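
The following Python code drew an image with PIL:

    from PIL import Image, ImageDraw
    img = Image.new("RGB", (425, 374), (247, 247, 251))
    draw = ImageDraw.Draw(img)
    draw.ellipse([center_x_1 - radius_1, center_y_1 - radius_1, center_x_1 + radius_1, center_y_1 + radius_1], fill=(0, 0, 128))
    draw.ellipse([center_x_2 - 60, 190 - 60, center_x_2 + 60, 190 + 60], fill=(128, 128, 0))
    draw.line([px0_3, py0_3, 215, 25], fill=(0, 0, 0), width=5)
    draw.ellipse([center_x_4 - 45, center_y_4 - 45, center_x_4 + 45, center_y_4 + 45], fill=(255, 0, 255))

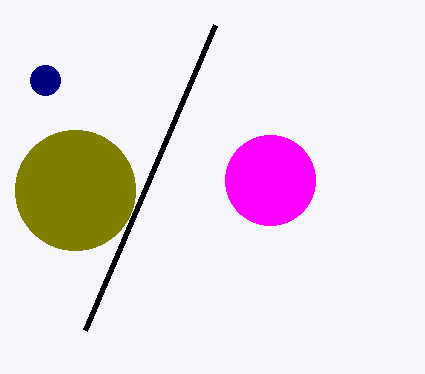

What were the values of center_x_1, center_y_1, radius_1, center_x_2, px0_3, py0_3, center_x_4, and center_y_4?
center_x_1 = 45, center_y_1 = 80, radius_1 = 15, center_x_2 = 75, px0_3 = 85, py0_3 = 330, center_x_4 = 270, center_y_4 = 180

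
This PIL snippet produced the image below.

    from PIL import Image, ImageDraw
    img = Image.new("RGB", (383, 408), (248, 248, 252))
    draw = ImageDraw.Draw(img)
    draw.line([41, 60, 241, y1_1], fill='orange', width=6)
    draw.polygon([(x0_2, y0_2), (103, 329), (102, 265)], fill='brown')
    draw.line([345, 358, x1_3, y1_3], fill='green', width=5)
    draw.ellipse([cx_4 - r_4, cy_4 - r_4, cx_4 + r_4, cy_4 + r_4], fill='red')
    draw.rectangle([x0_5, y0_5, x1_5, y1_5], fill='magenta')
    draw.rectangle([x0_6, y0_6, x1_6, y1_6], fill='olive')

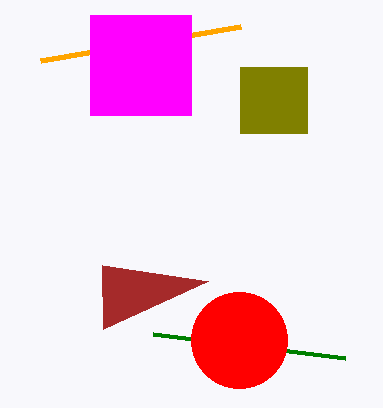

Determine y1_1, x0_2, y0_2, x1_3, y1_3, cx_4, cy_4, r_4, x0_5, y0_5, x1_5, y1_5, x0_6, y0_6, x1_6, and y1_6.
y1_1 = 26, x0_2 = 208, y0_2 = 281, x1_3 = 153, y1_3 = 334, cx_4 = 239, cy_4 = 340, r_4 = 48, x0_5 = 90, y0_5 = 15, x1_5 = 191, y1_5 = 115, x0_6 = 240, y0_6 = 67, x1_6 = 307, y1_6 = 133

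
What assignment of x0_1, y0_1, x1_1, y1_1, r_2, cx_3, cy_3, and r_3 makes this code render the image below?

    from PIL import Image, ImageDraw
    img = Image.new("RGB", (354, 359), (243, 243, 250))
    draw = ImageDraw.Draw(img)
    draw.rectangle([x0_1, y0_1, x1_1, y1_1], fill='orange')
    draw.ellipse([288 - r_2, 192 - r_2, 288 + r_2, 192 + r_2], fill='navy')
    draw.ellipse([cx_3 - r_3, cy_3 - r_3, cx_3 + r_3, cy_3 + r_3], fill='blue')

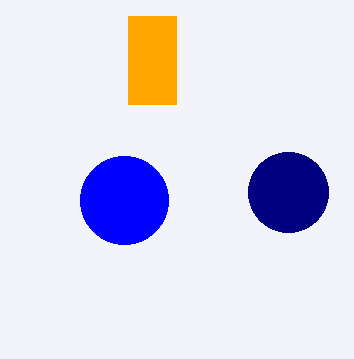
x0_1 = 128, y0_1 = 16, x1_1 = 176, y1_1 = 104, r_2 = 40, cx_3 = 124, cy_3 = 200, r_3 = 44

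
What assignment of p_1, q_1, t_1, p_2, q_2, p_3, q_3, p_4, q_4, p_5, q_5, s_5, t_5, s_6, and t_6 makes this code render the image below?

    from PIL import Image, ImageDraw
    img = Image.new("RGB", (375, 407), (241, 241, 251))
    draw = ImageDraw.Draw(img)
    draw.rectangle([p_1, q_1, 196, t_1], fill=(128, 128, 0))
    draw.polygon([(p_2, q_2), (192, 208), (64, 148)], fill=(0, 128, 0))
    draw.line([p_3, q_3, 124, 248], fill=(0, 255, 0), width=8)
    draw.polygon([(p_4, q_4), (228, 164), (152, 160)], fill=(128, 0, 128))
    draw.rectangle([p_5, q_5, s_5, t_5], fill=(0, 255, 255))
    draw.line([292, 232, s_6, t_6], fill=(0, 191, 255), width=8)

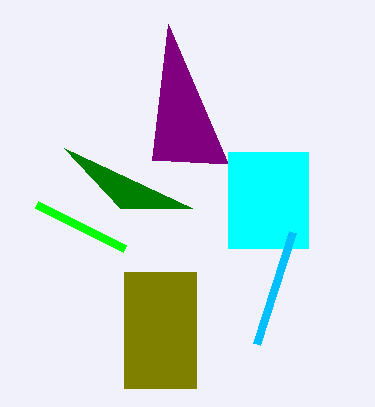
p_1 = 124
q_1 = 272
t_1 = 388
p_2 = 120
q_2 = 208
p_3 = 36
q_3 = 204
p_4 = 168
q_4 = 24
p_5 = 228
q_5 = 152
s_5 = 308
t_5 = 248
s_6 = 256
t_6 = 344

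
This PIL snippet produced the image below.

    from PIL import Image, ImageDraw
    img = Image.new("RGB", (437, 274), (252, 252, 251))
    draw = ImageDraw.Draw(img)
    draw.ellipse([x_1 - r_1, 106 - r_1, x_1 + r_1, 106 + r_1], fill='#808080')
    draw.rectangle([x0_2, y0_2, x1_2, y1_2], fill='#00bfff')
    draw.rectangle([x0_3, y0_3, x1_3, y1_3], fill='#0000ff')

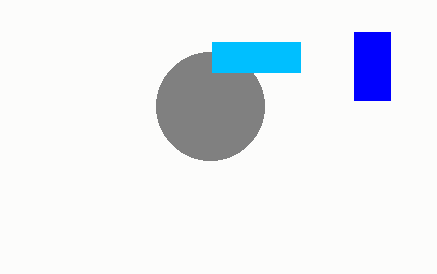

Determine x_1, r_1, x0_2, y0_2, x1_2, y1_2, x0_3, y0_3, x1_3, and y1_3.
x_1 = 210
r_1 = 54
x0_2 = 212
y0_2 = 42
x1_2 = 300
y1_2 = 72
x0_3 = 354
y0_3 = 32
x1_3 = 390
y1_3 = 100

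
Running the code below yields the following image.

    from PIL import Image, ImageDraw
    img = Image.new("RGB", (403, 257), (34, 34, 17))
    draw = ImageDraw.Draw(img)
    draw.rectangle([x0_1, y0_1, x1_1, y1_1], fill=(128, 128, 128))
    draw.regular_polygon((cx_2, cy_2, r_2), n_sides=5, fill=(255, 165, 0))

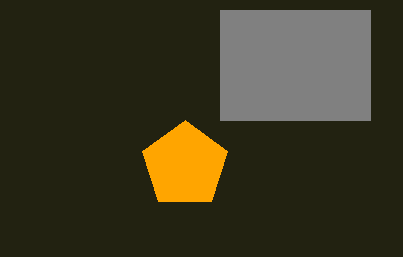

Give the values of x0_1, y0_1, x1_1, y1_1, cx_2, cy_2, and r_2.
x0_1 = 220
y0_1 = 10
x1_1 = 370
y1_1 = 120
cx_2 = 185
cy_2 = 165
r_2 = 45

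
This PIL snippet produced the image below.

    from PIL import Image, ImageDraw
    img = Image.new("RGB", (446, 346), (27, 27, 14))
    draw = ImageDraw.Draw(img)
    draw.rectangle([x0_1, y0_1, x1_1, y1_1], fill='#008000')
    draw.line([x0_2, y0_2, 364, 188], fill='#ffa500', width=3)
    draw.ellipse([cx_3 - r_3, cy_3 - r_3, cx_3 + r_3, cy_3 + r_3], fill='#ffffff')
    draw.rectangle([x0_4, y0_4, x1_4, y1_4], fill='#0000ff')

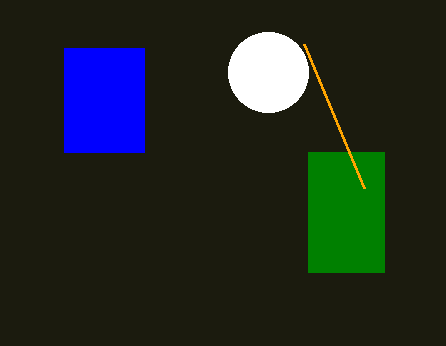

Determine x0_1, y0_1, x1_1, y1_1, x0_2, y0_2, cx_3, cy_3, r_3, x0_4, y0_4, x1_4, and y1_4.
x0_1 = 308, y0_1 = 152, x1_1 = 384, y1_1 = 272, x0_2 = 304, y0_2 = 44, cx_3 = 268, cy_3 = 72, r_3 = 40, x0_4 = 64, y0_4 = 48, x1_4 = 144, y1_4 = 152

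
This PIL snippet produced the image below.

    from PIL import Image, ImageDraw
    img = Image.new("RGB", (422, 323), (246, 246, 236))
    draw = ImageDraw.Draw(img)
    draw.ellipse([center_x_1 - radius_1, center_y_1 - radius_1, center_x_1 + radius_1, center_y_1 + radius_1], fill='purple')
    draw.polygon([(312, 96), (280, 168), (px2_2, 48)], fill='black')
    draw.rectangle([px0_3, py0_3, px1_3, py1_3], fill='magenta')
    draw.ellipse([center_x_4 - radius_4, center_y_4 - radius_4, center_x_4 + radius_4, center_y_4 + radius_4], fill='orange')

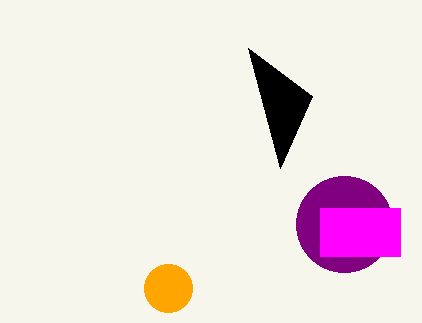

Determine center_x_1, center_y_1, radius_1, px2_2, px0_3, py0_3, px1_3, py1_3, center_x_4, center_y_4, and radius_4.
center_x_1 = 344; center_y_1 = 224; radius_1 = 48; px2_2 = 248; px0_3 = 320; py0_3 = 208; px1_3 = 400; py1_3 = 256; center_x_4 = 168; center_y_4 = 288; radius_4 = 24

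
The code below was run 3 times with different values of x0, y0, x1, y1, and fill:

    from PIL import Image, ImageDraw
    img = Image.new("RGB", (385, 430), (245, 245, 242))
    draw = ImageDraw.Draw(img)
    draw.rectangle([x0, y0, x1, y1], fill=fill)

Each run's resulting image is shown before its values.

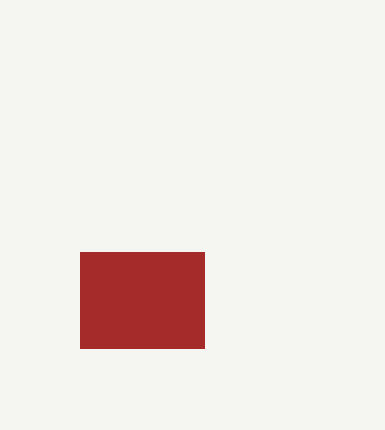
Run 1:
x0 = 80; y0 = 252; x1 = 204; y1 = 348; fill = 'brown'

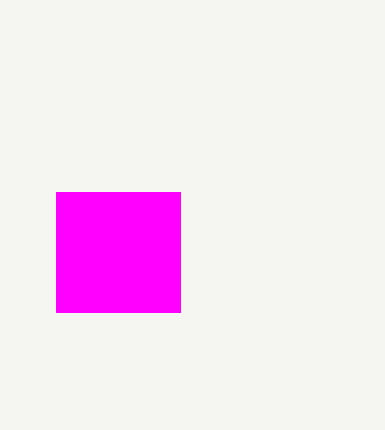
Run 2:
x0 = 56, y0 = 192, x1 = 180, y1 = 312, fill = 'magenta'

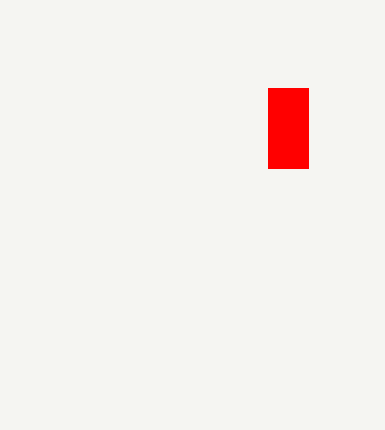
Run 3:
x0 = 268, y0 = 88, x1 = 308, y1 = 168, fill = 'red'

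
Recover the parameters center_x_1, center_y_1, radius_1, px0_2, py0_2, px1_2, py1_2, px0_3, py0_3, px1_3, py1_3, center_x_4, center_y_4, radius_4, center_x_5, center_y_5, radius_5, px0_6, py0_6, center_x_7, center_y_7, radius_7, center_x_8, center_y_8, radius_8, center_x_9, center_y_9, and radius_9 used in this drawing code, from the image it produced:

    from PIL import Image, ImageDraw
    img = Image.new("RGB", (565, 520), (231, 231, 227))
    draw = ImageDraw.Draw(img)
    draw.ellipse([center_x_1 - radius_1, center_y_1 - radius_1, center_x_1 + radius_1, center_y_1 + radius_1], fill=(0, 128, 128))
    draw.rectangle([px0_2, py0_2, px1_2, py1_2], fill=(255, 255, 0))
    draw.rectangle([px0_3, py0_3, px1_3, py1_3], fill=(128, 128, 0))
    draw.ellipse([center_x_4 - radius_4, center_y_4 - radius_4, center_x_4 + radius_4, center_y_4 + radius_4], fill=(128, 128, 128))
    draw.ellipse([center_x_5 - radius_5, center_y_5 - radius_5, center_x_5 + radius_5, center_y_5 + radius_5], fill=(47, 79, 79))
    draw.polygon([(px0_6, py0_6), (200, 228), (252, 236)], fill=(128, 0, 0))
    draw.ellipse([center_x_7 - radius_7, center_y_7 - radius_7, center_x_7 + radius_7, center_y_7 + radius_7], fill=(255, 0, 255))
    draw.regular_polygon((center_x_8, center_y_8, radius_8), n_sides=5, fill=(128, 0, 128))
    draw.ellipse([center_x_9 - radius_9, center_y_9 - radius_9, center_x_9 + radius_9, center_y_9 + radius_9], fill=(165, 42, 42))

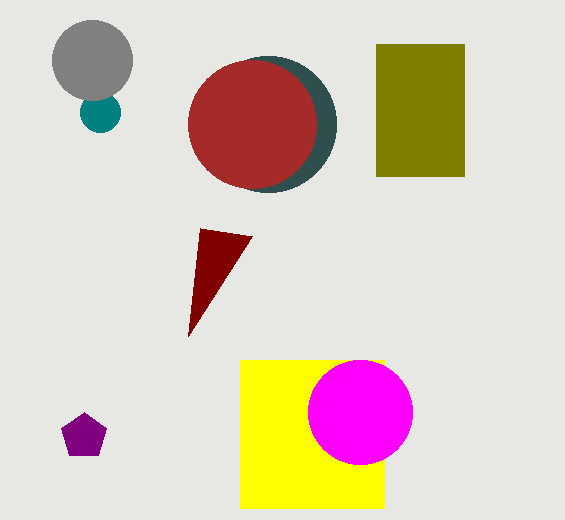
center_x_1 = 100
center_y_1 = 112
radius_1 = 20
px0_2 = 240
py0_2 = 360
px1_2 = 384
py1_2 = 508
px0_3 = 376
py0_3 = 44
px1_3 = 464
py1_3 = 176
center_x_4 = 92
center_y_4 = 60
radius_4 = 40
center_x_5 = 268
center_y_5 = 124
radius_5 = 68
px0_6 = 188
py0_6 = 336
center_x_7 = 360
center_y_7 = 412
radius_7 = 52
center_x_8 = 84
center_y_8 = 436
radius_8 = 24
center_x_9 = 252
center_y_9 = 124
radius_9 = 64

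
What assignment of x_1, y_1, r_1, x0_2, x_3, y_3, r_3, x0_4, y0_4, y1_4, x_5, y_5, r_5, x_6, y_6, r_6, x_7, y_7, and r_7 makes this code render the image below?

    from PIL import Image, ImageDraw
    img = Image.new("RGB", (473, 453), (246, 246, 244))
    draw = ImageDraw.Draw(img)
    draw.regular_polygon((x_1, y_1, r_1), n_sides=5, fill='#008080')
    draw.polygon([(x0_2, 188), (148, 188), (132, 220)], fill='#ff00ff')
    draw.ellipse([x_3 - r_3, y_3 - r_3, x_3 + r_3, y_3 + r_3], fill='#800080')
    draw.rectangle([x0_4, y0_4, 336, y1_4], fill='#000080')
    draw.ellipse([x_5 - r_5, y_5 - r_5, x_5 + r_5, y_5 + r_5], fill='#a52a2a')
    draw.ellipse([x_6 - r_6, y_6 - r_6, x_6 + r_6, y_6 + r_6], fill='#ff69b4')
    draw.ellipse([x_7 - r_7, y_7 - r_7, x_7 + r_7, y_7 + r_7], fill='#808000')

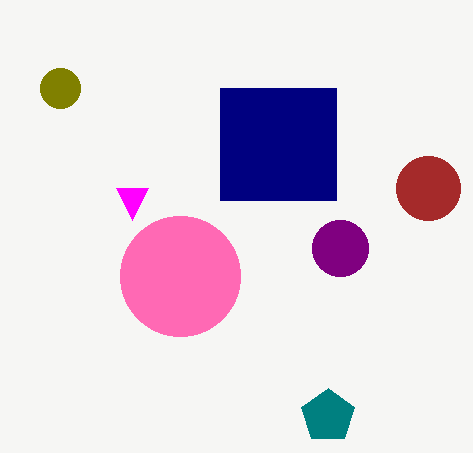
x_1 = 328, y_1 = 416, r_1 = 28, x0_2 = 116, x_3 = 340, y_3 = 248, r_3 = 28, x0_4 = 220, y0_4 = 88, y1_4 = 200, x_5 = 428, y_5 = 188, r_5 = 32, x_6 = 180, y_6 = 276, r_6 = 60, x_7 = 60, y_7 = 88, r_7 = 20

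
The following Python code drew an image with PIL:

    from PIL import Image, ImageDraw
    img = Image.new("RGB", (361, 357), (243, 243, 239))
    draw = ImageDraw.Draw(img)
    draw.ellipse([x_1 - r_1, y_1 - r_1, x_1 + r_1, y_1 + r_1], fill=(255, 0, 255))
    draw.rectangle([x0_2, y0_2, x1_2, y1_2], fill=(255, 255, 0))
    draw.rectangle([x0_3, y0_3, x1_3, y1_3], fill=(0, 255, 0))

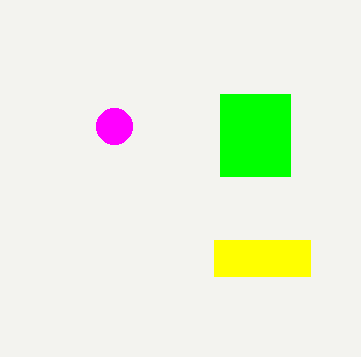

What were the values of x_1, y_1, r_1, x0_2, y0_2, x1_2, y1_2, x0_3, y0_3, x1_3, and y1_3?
x_1 = 114; y_1 = 126; r_1 = 18; x0_2 = 214; y0_2 = 240; x1_2 = 310; y1_2 = 276; x0_3 = 220; y0_3 = 94; x1_3 = 290; y1_3 = 176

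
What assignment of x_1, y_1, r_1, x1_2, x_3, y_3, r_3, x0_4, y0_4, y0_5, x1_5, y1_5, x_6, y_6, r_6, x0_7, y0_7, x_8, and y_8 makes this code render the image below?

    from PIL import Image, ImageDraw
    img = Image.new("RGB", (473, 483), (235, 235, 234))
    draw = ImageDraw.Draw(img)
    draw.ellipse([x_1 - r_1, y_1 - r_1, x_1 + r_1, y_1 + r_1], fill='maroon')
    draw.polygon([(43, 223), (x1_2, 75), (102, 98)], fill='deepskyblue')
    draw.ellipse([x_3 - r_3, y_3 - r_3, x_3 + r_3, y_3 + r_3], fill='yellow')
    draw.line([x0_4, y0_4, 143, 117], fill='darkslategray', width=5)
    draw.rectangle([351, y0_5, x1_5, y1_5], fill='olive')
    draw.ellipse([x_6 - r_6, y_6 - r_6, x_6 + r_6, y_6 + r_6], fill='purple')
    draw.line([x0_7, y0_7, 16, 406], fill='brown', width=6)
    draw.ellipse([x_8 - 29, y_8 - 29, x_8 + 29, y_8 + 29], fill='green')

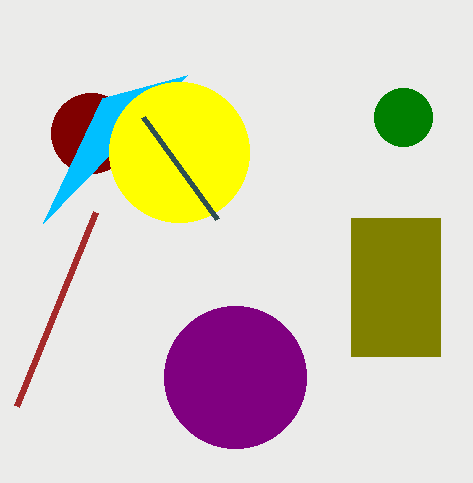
x_1 = 91, y_1 = 133, r_1 = 40, x1_2 = 187, x_3 = 179, y_3 = 152, r_3 = 70, x0_4 = 217, y0_4 = 219, y0_5 = 218, x1_5 = 440, y1_5 = 356, x_6 = 235, y_6 = 377, r_6 = 71, x0_7 = 95, y0_7 = 212, x_8 = 403, y_8 = 117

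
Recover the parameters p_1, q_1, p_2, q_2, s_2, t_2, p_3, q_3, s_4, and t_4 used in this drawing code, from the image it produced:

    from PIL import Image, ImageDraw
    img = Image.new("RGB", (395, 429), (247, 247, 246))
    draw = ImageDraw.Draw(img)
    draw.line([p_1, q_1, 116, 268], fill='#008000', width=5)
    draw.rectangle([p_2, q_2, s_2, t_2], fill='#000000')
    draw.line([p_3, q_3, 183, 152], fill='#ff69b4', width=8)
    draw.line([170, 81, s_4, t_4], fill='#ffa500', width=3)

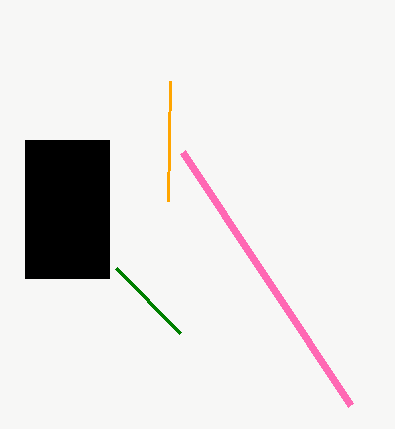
p_1 = 180; q_1 = 333; p_2 = 25; q_2 = 140; s_2 = 109; t_2 = 278; p_3 = 351; q_3 = 405; s_4 = 168; t_4 = 201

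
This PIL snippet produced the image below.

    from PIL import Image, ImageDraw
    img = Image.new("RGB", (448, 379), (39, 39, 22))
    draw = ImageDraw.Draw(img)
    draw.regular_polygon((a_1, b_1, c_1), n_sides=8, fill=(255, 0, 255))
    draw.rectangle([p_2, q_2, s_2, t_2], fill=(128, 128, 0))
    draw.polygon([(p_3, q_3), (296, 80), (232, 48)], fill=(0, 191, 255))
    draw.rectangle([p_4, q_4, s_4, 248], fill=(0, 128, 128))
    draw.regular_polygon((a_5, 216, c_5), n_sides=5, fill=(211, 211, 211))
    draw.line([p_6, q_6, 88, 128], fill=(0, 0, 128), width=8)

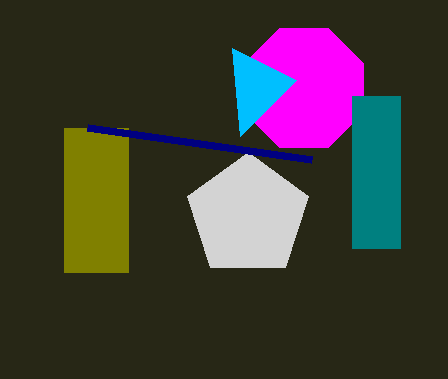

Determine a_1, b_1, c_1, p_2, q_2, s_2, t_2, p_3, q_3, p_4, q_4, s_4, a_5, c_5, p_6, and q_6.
a_1 = 304; b_1 = 88; c_1 = 64; p_2 = 64; q_2 = 128; s_2 = 128; t_2 = 272; p_3 = 240; q_3 = 136; p_4 = 352; q_4 = 96; s_4 = 400; a_5 = 248; c_5 = 64; p_6 = 312; q_6 = 160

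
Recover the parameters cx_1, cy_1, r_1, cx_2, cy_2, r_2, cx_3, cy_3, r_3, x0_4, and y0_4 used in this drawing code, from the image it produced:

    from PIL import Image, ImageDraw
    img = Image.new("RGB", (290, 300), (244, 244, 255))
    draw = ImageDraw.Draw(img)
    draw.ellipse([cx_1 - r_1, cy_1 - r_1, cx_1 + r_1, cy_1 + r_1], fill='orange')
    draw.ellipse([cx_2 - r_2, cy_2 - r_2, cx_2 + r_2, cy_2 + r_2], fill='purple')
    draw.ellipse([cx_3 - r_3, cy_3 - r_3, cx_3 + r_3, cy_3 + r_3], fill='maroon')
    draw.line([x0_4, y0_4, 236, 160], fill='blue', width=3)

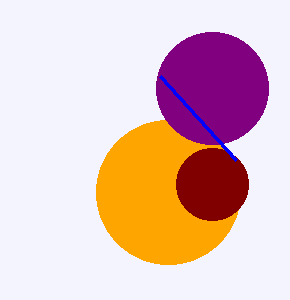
cx_1 = 168, cy_1 = 192, r_1 = 72, cx_2 = 212, cy_2 = 88, r_2 = 56, cx_3 = 212, cy_3 = 184, r_3 = 36, x0_4 = 160, y0_4 = 76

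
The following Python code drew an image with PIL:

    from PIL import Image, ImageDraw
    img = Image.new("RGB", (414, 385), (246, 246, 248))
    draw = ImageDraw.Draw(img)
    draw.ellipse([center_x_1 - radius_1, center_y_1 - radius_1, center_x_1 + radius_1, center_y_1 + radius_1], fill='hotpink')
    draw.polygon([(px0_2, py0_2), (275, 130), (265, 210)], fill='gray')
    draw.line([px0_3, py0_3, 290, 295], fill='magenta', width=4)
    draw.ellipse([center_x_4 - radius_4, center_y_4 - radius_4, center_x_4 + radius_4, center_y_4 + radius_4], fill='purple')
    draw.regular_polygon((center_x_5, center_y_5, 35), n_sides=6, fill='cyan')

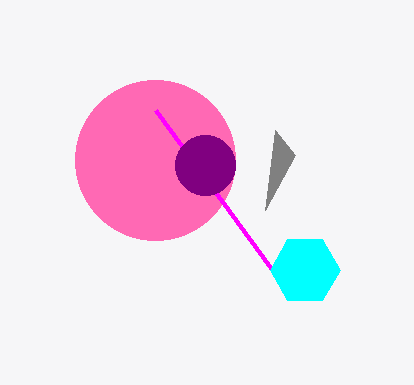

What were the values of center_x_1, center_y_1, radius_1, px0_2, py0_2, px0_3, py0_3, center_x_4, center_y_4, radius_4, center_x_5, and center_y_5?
center_x_1 = 155
center_y_1 = 160
radius_1 = 80
px0_2 = 295
py0_2 = 155
px0_3 = 155
py0_3 = 110
center_x_4 = 205
center_y_4 = 165
radius_4 = 30
center_x_5 = 305
center_y_5 = 270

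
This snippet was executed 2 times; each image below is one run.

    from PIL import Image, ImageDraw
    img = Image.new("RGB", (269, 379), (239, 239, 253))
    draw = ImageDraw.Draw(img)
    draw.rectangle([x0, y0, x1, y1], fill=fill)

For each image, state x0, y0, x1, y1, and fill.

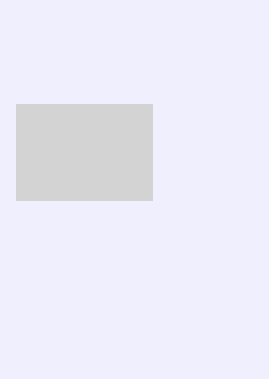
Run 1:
x0 = 16, y0 = 104, x1 = 152, y1 = 200, fill = 'lightgray'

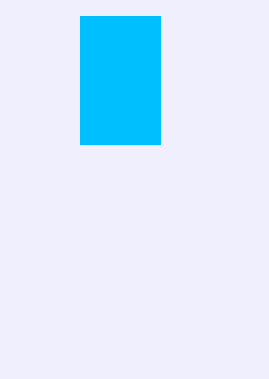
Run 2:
x0 = 80; y0 = 16; x1 = 160; y1 = 144; fill = 'deepskyblue'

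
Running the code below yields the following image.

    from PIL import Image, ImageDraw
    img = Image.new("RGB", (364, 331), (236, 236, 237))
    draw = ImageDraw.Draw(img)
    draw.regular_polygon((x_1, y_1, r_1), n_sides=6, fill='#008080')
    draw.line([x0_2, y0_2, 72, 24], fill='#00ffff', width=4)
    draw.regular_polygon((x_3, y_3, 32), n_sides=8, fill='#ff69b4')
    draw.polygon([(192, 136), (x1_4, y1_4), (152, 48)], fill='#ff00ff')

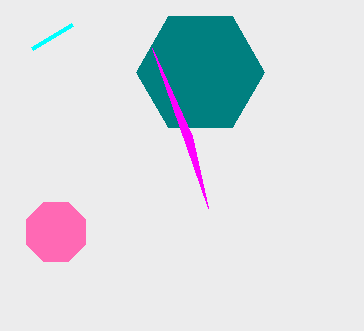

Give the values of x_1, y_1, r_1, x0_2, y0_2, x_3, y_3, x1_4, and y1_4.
x_1 = 200, y_1 = 72, r_1 = 64, x0_2 = 32, y0_2 = 48, x_3 = 56, y_3 = 232, x1_4 = 208, y1_4 = 208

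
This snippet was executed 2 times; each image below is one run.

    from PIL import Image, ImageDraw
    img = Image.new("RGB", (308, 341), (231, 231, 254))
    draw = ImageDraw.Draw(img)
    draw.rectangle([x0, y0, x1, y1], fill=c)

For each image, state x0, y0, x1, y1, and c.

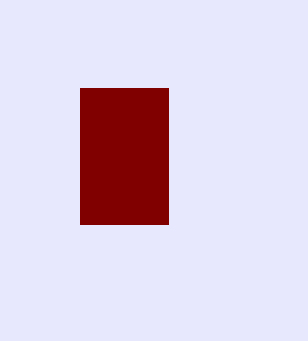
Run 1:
x0 = 80, y0 = 88, x1 = 168, y1 = 224, c = 'maroon'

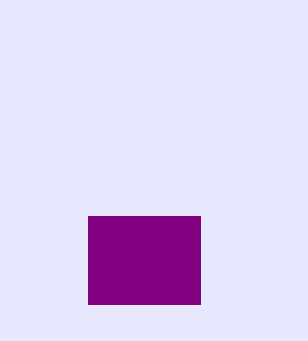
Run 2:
x0 = 88, y0 = 216, x1 = 200, y1 = 304, c = 'purple'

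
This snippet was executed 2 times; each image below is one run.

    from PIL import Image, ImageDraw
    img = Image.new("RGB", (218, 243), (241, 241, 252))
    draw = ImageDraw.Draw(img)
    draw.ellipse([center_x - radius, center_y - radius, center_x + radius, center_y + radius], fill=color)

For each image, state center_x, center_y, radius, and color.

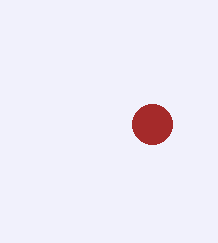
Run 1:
center_x = 152; center_y = 124; radius = 20; color = 'brown'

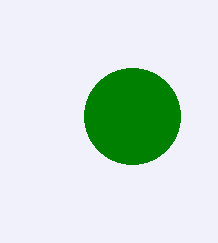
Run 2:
center_x = 132, center_y = 116, radius = 48, color = 'green'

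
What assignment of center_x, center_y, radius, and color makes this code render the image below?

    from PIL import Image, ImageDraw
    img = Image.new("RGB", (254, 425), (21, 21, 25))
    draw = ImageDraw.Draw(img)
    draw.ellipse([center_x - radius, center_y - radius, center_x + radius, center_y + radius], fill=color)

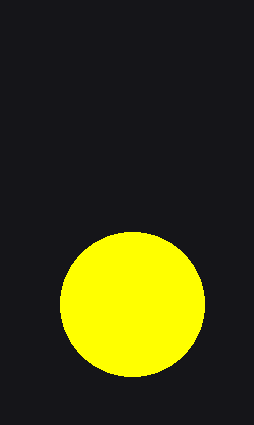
center_x = 132, center_y = 304, radius = 72, color = 'yellow'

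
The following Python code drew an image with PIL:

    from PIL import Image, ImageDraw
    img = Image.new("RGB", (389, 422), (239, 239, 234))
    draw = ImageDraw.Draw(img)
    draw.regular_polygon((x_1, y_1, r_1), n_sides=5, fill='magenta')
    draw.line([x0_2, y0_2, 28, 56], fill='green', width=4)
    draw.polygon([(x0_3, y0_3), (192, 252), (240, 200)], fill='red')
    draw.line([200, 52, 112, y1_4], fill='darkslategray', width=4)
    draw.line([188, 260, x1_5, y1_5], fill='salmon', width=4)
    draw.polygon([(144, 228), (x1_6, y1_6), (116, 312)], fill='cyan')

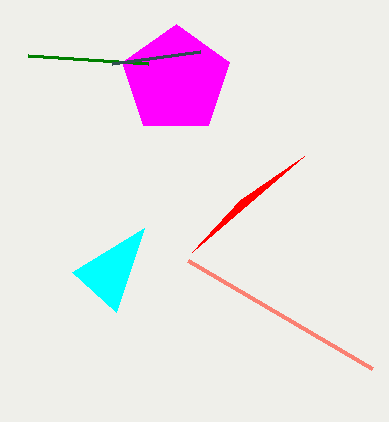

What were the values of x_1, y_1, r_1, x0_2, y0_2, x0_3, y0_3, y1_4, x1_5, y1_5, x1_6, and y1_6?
x_1 = 176; y_1 = 80; r_1 = 56; x0_2 = 148; y0_2 = 64; x0_3 = 304; y0_3 = 156; y1_4 = 64; x1_5 = 372; y1_5 = 368; x1_6 = 72; y1_6 = 272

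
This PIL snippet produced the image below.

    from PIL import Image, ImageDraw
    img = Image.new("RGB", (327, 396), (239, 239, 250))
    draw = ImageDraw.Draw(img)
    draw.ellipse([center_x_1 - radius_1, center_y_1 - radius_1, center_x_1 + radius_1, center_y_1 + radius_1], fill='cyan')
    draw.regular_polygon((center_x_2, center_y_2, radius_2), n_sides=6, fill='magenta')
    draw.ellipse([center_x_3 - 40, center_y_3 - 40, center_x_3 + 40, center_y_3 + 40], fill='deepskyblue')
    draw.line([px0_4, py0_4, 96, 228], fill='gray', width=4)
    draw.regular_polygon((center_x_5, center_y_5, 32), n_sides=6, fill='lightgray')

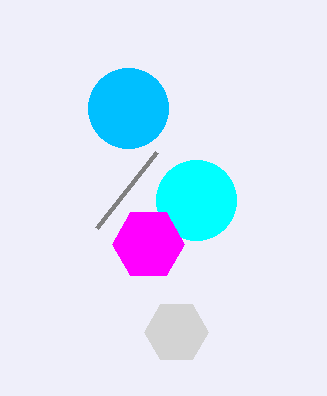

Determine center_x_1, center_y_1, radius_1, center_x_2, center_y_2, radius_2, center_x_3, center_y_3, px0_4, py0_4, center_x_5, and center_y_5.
center_x_1 = 196
center_y_1 = 200
radius_1 = 40
center_x_2 = 148
center_y_2 = 244
radius_2 = 36
center_x_3 = 128
center_y_3 = 108
px0_4 = 156
py0_4 = 152
center_x_5 = 176
center_y_5 = 332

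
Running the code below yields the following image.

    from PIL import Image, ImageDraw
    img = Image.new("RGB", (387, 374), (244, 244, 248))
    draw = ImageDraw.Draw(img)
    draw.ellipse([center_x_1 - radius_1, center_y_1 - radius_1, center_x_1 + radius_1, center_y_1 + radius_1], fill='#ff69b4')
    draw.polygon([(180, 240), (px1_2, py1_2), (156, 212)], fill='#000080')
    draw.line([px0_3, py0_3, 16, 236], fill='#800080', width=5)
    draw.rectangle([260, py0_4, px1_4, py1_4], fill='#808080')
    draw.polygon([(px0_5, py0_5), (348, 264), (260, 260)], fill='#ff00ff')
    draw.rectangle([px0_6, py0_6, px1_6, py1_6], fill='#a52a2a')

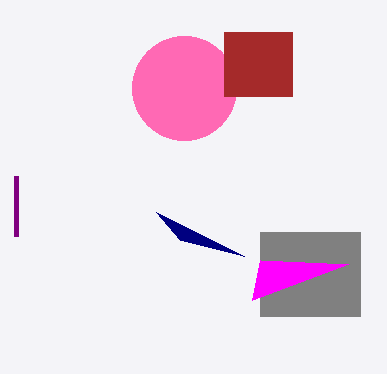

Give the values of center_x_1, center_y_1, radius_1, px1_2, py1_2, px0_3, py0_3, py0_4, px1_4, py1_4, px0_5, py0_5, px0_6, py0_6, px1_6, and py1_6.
center_x_1 = 184
center_y_1 = 88
radius_1 = 52
px1_2 = 244
py1_2 = 256
px0_3 = 16
py0_3 = 176
py0_4 = 232
px1_4 = 360
py1_4 = 316
px0_5 = 252
py0_5 = 300
px0_6 = 224
py0_6 = 32
px1_6 = 292
py1_6 = 96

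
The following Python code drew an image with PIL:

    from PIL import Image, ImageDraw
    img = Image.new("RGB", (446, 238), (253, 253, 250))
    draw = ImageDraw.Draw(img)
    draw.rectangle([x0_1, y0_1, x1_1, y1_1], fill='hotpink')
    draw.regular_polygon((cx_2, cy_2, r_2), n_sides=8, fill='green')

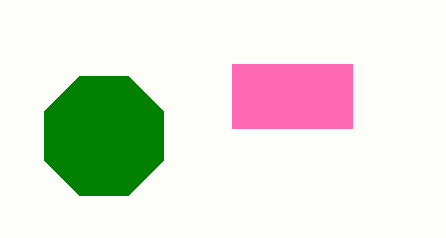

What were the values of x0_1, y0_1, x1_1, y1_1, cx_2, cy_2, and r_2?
x0_1 = 232; y0_1 = 64; x1_1 = 352; y1_1 = 128; cx_2 = 104; cy_2 = 136; r_2 = 64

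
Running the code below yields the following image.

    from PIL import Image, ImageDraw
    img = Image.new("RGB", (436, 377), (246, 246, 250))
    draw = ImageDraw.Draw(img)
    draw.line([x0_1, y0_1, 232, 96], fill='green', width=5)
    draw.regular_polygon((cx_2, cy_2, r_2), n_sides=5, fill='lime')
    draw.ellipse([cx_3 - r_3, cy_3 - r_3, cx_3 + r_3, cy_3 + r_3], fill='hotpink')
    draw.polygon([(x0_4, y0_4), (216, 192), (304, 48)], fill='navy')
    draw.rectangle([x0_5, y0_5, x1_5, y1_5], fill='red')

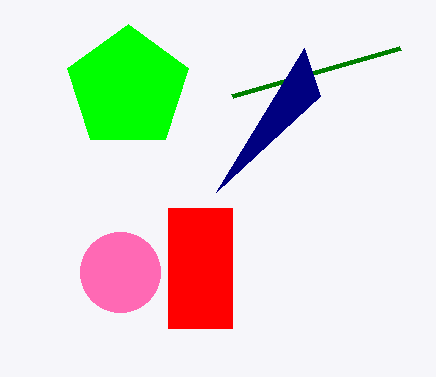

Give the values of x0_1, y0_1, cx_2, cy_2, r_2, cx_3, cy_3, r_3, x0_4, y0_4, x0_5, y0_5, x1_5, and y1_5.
x0_1 = 400
y0_1 = 48
cx_2 = 128
cy_2 = 88
r_2 = 64
cx_3 = 120
cy_3 = 272
r_3 = 40
x0_4 = 320
y0_4 = 96
x0_5 = 168
y0_5 = 208
x1_5 = 232
y1_5 = 328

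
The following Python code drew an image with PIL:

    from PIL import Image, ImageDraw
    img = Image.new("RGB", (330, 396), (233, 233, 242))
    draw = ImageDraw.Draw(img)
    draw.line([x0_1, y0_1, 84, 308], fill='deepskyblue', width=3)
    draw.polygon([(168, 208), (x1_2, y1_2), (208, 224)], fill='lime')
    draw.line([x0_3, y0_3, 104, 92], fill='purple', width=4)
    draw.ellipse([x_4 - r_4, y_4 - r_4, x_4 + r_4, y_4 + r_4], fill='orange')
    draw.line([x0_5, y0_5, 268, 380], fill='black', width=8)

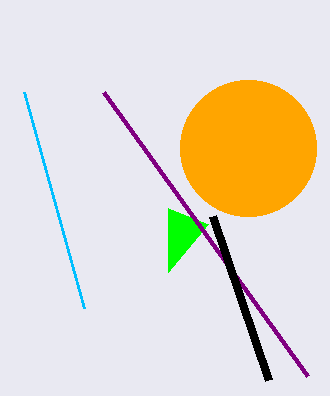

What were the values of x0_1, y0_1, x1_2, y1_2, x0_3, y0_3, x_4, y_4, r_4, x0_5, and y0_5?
x0_1 = 24, y0_1 = 92, x1_2 = 168, y1_2 = 272, x0_3 = 308, y0_3 = 376, x_4 = 248, y_4 = 148, r_4 = 68, x0_5 = 212, y0_5 = 216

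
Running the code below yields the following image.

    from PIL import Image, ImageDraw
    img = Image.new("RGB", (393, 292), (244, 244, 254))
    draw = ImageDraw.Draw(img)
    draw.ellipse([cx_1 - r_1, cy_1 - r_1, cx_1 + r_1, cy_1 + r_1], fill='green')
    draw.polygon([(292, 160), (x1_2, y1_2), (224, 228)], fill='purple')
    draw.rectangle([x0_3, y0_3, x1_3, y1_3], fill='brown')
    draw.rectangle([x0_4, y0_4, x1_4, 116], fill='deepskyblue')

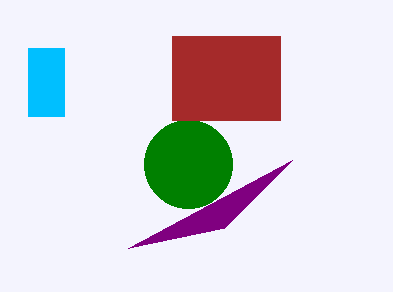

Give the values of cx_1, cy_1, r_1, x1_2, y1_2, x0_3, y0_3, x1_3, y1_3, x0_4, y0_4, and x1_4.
cx_1 = 188
cy_1 = 164
r_1 = 44
x1_2 = 128
y1_2 = 248
x0_3 = 172
y0_3 = 36
x1_3 = 280
y1_3 = 120
x0_4 = 28
y0_4 = 48
x1_4 = 64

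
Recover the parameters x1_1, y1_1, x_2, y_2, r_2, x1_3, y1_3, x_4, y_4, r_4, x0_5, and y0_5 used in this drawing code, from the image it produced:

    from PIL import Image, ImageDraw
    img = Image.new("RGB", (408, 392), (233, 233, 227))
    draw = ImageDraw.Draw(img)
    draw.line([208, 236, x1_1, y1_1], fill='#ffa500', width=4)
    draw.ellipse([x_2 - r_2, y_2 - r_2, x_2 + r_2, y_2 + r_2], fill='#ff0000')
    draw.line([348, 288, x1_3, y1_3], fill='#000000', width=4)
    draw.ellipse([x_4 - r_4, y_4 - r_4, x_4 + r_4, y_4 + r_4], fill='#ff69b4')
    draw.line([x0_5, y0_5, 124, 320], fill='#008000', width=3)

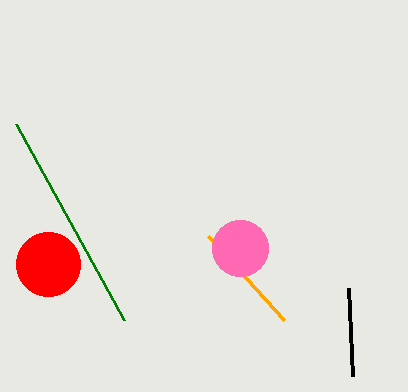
x1_1 = 284; y1_1 = 320; x_2 = 48; y_2 = 264; r_2 = 32; x1_3 = 352; y1_3 = 376; x_4 = 240; y_4 = 248; r_4 = 28; x0_5 = 16; y0_5 = 124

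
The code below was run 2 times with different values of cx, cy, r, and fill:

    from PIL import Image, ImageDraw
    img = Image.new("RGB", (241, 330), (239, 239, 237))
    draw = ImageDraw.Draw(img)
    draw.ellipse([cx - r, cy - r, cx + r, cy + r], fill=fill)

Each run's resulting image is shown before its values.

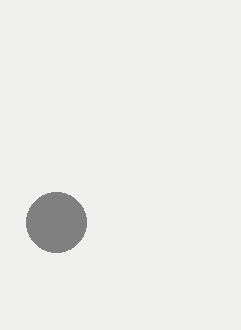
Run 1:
cx = 56, cy = 222, r = 30, fill = 'gray'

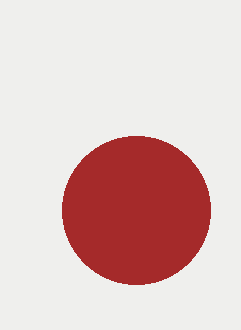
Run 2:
cx = 136; cy = 210; r = 74; fill = 'brown'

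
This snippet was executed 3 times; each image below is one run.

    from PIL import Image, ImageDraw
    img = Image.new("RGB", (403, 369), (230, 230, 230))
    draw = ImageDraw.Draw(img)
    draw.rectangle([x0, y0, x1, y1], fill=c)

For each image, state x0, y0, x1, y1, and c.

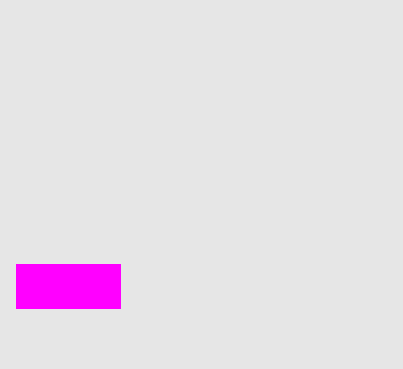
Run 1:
x0 = 16, y0 = 264, x1 = 120, y1 = 308, c = 'magenta'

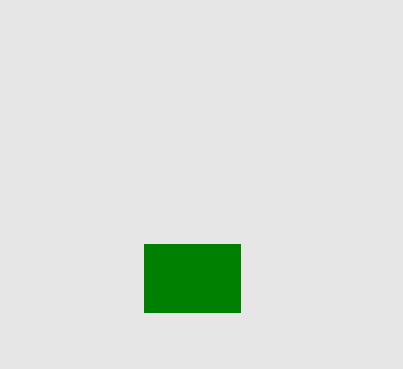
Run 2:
x0 = 144
y0 = 244
x1 = 240
y1 = 312
c = 'green'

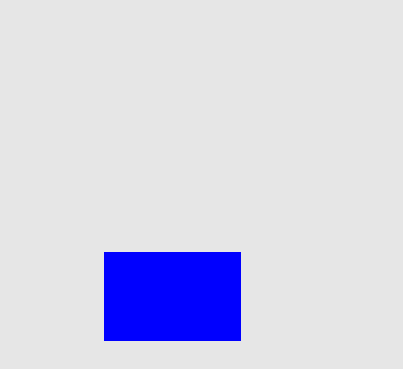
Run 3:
x0 = 104; y0 = 252; x1 = 240; y1 = 340; c = 'blue'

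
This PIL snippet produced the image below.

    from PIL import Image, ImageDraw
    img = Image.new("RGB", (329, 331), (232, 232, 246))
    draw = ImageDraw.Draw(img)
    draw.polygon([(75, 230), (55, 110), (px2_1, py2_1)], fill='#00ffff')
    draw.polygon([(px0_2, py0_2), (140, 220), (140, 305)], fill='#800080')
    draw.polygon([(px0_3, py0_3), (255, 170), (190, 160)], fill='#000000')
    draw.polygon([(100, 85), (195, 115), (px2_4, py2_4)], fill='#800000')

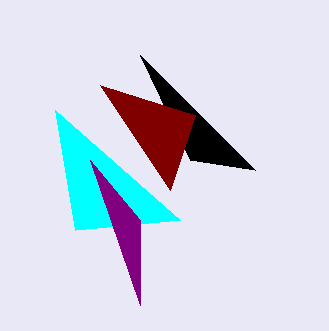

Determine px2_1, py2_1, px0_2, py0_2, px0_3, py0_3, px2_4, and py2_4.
px2_1 = 180; py2_1 = 220; px0_2 = 90; py0_2 = 160; px0_3 = 140; py0_3 = 55; px2_4 = 170; py2_4 = 190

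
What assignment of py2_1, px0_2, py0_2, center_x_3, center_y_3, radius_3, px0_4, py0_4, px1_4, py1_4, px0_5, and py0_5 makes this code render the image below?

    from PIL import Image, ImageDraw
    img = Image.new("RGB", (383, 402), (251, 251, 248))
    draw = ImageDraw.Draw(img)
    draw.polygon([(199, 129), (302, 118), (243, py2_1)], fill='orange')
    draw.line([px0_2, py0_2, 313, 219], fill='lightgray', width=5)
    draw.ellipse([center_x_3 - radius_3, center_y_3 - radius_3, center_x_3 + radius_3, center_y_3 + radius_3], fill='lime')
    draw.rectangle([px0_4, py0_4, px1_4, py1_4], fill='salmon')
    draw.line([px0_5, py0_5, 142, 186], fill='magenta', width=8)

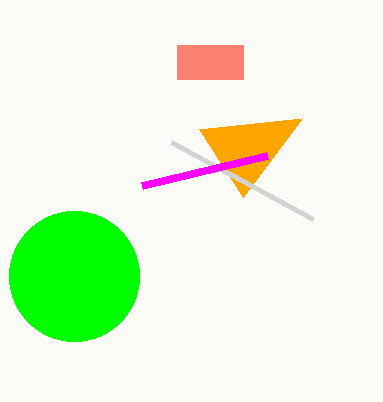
py2_1 = 197; px0_2 = 171; py0_2 = 142; center_x_3 = 74; center_y_3 = 276; radius_3 = 65; px0_4 = 177; py0_4 = 45; px1_4 = 243; py1_4 = 79; px0_5 = 267; py0_5 = 156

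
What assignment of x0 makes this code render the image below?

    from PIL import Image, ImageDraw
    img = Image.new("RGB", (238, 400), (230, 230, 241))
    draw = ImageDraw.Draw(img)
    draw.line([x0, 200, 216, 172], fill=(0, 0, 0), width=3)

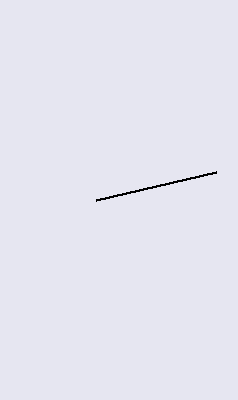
x0 = 96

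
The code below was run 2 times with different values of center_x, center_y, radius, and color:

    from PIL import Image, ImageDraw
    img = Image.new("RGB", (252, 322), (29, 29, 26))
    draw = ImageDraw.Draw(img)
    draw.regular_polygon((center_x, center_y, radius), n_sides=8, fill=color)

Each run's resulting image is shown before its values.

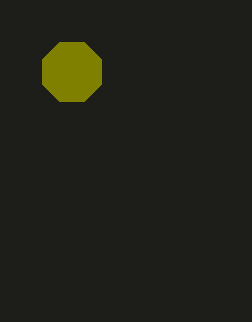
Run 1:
center_x = 72
center_y = 72
radius = 32
color = 'olive'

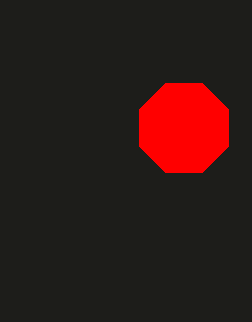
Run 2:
center_x = 184
center_y = 128
radius = 48
color = 'red'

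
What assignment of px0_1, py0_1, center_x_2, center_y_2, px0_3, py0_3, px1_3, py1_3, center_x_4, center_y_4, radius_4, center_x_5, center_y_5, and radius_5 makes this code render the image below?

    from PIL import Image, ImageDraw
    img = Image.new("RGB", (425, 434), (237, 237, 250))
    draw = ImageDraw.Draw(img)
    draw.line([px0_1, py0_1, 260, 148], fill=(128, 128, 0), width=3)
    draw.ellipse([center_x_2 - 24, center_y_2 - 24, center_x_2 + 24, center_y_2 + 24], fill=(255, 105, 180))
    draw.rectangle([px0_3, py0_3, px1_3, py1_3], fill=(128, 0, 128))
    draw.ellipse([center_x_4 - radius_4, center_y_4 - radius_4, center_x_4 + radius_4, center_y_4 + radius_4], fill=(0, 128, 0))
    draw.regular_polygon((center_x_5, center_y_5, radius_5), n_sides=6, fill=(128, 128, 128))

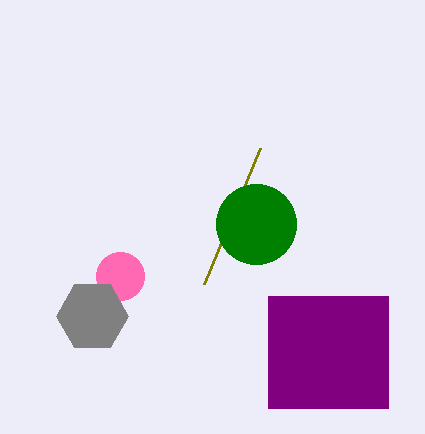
px0_1 = 204
py0_1 = 284
center_x_2 = 120
center_y_2 = 276
px0_3 = 268
py0_3 = 296
px1_3 = 388
py1_3 = 408
center_x_4 = 256
center_y_4 = 224
radius_4 = 40
center_x_5 = 92
center_y_5 = 316
radius_5 = 36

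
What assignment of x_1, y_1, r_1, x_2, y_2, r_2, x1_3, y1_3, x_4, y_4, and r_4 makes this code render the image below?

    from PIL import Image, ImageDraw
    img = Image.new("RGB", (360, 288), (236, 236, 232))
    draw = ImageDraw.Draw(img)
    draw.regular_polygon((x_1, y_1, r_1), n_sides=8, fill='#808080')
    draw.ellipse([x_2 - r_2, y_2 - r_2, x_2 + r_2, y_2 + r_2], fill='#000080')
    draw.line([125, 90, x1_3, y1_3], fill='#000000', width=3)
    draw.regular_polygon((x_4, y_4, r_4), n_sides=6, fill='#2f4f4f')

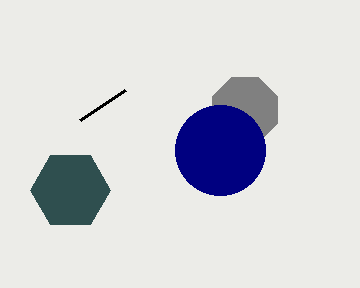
x_1 = 245
y_1 = 110
r_1 = 35
x_2 = 220
y_2 = 150
r_2 = 45
x1_3 = 80
y1_3 = 120
x_4 = 70
y_4 = 190
r_4 = 40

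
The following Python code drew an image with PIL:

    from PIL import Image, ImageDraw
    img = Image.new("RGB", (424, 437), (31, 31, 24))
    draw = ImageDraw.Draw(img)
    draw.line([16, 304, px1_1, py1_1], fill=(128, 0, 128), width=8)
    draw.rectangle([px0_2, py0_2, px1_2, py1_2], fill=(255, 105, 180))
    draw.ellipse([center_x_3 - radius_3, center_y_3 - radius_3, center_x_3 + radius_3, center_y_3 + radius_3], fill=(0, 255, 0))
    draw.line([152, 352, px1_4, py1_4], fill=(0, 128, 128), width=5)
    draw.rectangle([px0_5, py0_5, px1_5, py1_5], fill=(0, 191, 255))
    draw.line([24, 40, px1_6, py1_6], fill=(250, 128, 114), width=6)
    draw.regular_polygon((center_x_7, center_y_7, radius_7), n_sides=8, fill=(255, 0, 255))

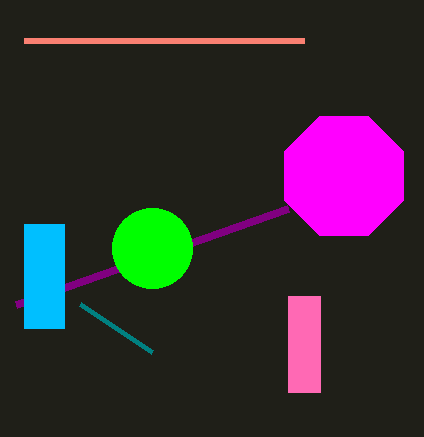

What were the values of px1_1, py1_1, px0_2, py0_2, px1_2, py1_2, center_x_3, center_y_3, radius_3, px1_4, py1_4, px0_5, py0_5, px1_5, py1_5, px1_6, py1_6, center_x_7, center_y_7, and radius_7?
px1_1 = 288; py1_1 = 208; px0_2 = 288; py0_2 = 296; px1_2 = 320; py1_2 = 392; center_x_3 = 152; center_y_3 = 248; radius_3 = 40; px1_4 = 80; py1_4 = 304; px0_5 = 24; py0_5 = 224; px1_5 = 64; py1_5 = 328; px1_6 = 304; py1_6 = 40; center_x_7 = 344; center_y_7 = 176; radius_7 = 64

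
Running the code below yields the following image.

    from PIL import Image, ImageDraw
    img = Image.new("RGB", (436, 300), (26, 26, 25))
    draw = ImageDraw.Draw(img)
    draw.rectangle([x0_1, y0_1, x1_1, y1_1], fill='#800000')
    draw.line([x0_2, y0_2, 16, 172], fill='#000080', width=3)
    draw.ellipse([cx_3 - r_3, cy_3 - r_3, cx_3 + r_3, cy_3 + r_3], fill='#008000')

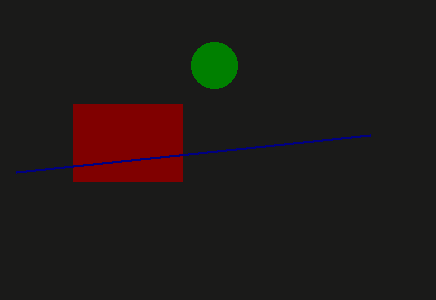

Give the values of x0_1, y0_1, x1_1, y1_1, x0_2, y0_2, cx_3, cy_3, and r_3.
x0_1 = 73
y0_1 = 104
x1_1 = 182
y1_1 = 181
x0_2 = 370
y0_2 = 135
cx_3 = 214
cy_3 = 65
r_3 = 23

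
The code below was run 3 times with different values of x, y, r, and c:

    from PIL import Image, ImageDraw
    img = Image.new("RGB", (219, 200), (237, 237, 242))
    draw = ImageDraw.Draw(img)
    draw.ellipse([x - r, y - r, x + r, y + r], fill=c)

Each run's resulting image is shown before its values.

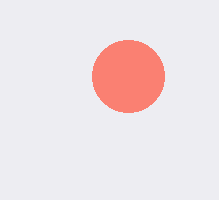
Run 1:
x = 128; y = 76; r = 36; c = 'salmon'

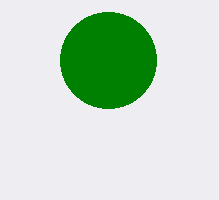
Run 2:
x = 108; y = 60; r = 48; c = 'green'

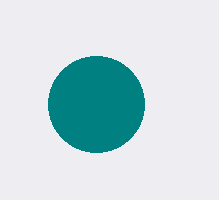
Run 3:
x = 96, y = 104, r = 48, c = 'teal'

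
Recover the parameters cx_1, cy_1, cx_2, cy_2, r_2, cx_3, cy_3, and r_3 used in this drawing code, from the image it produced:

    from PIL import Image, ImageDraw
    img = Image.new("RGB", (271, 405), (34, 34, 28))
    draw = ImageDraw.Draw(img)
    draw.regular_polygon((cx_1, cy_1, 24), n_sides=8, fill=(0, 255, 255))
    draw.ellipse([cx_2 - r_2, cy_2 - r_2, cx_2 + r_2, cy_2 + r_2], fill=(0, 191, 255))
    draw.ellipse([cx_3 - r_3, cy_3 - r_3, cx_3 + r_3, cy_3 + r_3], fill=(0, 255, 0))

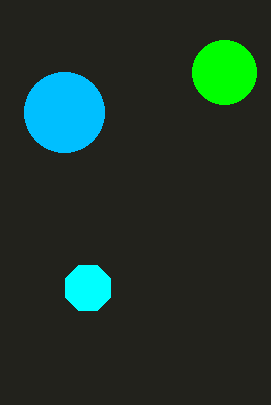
cx_1 = 88; cy_1 = 288; cx_2 = 64; cy_2 = 112; r_2 = 40; cx_3 = 224; cy_3 = 72; r_3 = 32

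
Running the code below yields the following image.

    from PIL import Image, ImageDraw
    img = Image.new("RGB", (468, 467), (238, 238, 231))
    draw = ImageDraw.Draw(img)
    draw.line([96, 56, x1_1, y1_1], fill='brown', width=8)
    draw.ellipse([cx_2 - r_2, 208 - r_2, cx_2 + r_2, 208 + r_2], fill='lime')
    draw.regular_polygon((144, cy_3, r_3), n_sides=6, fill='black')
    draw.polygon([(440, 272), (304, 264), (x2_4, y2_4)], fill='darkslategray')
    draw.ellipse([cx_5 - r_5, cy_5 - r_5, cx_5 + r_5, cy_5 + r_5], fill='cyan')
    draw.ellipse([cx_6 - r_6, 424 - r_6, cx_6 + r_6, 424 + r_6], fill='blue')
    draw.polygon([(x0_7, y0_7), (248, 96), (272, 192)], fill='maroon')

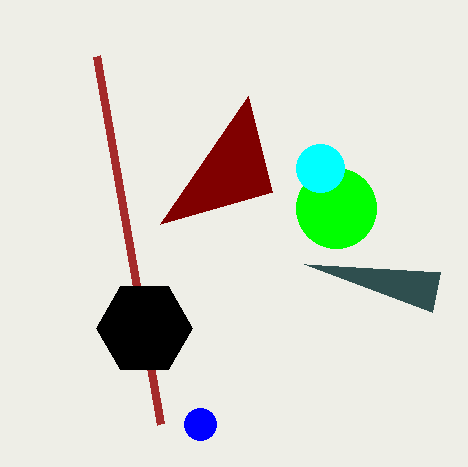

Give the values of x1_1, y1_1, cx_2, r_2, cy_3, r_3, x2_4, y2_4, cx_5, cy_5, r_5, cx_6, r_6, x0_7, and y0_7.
x1_1 = 160, y1_1 = 424, cx_2 = 336, r_2 = 40, cy_3 = 328, r_3 = 48, x2_4 = 432, y2_4 = 312, cx_5 = 320, cy_5 = 168, r_5 = 24, cx_6 = 200, r_6 = 16, x0_7 = 160, y0_7 = 224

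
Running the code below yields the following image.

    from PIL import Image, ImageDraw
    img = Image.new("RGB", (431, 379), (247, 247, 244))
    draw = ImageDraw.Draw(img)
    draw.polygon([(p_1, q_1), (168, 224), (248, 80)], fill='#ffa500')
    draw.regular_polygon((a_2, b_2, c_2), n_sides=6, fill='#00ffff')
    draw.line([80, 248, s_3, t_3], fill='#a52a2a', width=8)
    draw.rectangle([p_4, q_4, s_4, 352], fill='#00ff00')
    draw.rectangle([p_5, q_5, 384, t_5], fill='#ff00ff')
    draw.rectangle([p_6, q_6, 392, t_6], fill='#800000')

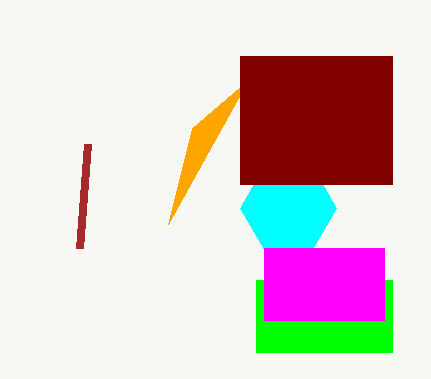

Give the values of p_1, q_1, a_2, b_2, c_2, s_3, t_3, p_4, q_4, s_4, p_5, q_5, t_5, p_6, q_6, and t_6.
p_1 = 192, q_1 = 128, a_2 = 288, b_2 = 208, c_2 = 48, s_3 = 88, t_3 = 144, p_4 = 256, q_4 = 280, s_4 = 392, p_5 = 264, q_5 = 248, t_5 = 320, p_6 = 240, q_6 = 56, t_6 = 184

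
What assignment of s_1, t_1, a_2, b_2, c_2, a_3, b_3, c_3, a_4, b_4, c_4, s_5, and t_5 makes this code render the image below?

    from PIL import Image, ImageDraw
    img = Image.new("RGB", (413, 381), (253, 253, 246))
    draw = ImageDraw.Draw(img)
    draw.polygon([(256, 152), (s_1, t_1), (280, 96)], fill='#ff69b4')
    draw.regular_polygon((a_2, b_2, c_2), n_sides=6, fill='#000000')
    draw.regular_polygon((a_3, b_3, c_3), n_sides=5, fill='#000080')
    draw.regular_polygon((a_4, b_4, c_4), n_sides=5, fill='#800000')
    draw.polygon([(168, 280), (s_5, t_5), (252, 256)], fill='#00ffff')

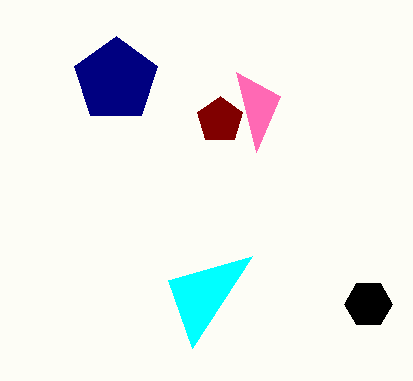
s_1 = 236; t_1 = 72; a_2 = 368; b_2 = 304; c_2 = 24; a_3 = 116; b_3 = 80; c_3 = 44; a_4 = 220; b_4 = 120; c_4 = 24; s_5 = 192; t_5 = 348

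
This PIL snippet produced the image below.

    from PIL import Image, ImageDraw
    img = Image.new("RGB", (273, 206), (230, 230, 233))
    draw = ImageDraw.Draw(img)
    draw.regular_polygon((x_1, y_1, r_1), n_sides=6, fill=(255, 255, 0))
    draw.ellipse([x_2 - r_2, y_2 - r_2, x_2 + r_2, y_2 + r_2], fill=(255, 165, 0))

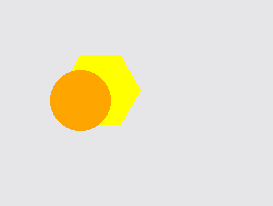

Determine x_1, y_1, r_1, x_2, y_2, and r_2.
x_1 = 100
y_1 = 90
r_1 = 40
x_2 = 80
y_2 = 100
r_2 = 30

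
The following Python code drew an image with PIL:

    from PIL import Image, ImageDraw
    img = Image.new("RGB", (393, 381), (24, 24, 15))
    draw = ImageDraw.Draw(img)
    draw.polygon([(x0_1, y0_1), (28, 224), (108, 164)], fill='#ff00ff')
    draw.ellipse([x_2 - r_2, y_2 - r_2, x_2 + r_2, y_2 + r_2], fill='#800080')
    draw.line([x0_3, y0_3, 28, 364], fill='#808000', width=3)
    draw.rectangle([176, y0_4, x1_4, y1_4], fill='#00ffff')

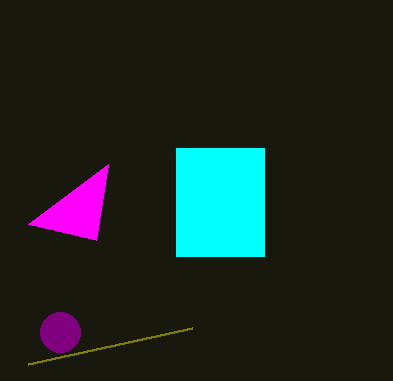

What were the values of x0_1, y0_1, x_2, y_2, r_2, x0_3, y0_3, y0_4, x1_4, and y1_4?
x0_1 = 96
y0_1 = 240
x_2 = 60
y_2 = 332
r_2 = 20
x0_3 = 192
y0_3 = 328
y0_4 = 148
x1_4 = 264
y1_4 = 256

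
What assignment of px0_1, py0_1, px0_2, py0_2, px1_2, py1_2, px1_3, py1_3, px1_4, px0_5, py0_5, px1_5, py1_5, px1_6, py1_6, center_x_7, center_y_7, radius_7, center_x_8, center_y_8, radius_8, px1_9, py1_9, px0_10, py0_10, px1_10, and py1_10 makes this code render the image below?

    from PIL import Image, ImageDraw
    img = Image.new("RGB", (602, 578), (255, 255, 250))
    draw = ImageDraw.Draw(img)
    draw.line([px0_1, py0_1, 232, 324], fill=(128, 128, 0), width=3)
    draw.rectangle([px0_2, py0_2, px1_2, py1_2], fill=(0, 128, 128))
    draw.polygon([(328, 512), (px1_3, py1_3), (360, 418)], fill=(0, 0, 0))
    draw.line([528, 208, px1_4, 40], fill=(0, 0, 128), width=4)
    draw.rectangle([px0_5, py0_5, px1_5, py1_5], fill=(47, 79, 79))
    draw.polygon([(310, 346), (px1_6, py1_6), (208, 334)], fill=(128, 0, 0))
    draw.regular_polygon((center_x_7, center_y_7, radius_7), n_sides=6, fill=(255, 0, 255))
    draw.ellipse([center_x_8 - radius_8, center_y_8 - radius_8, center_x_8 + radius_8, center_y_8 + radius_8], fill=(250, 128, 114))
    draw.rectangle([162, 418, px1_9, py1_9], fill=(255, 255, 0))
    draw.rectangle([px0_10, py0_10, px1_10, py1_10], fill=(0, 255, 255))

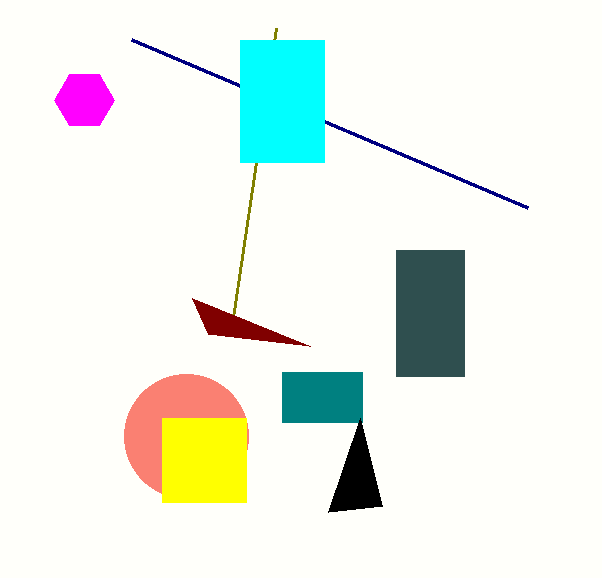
px0_1 = 276; py0_1 = 28; px0_2 = 282; py0_2 = 372; px1_2 = 362; py1_2 = 422; px1_3 = 382; py1_3 = 506; px1_4 = 132; px0_5 = 396; py0_5 = 250; px1_5 = 464; py1_5 = 376; px1_6 = 192; py1_6 = 298; center_x_7 = 84; center_y_7 = 100; radius_7 = 30; center_x_8 = 186; center_y_8 = 436; radius_8 = 62; px1_9 = 246; py1_9 = 502; px0_10 = 240; py0_10 = 40; px1_10 = 324; py1_10 = 162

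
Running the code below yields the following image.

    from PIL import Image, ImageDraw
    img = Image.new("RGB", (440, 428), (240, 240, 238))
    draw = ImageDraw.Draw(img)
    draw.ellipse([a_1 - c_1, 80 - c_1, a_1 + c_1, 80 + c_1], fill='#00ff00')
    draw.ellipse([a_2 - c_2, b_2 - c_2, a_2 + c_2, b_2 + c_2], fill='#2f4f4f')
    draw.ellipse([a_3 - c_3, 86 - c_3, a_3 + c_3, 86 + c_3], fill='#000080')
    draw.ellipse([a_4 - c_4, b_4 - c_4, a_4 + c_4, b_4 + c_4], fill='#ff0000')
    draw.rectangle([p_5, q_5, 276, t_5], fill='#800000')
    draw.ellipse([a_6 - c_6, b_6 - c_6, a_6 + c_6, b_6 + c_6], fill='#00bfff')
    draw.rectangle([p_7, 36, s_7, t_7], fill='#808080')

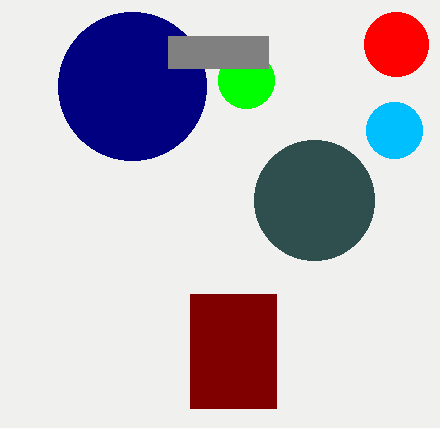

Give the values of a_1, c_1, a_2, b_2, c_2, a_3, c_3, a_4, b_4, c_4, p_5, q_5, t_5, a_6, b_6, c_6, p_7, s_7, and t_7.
a_1 = 246
c_1 = 28
a_2 = 314
b_2 = 200
c_2 = 60
a_3 = 132
c_3 = 74
a_4 = 396
b_4 = 44
c_4 = 32
p_5 = 190
q_5 = 294
t_5 = 408
a_6 = 394
b_6 = 130
c_6 = 28
p_7 = 168
s_7 = 268
t_7 = 68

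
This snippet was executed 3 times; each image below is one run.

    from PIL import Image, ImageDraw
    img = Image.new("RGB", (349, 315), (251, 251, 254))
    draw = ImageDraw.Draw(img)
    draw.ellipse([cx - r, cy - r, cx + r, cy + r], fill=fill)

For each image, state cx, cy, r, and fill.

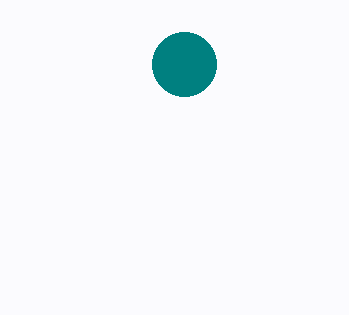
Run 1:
cx = 184, cy = 64, r = 32, fill = 'teal'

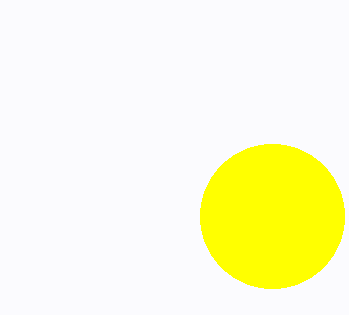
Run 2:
cx = 272, cy = 216, r = 72, fill = 'yellow'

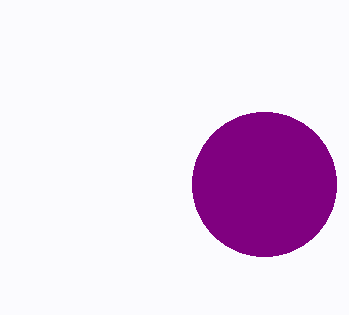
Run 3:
cx = 264; cy = 184; r = 72; fill = 'purple'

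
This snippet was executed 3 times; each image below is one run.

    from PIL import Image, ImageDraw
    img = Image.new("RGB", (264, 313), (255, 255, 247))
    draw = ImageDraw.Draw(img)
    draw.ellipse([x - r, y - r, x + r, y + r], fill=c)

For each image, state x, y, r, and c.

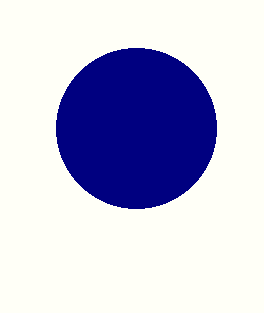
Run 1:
x = 136; y = 128; r = 80; c = 'navy'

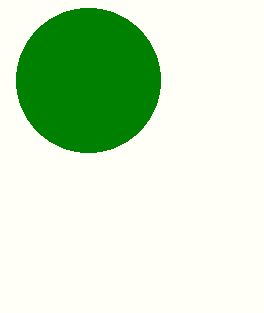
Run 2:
x = 88
y = 80
r = 72
c = 'green'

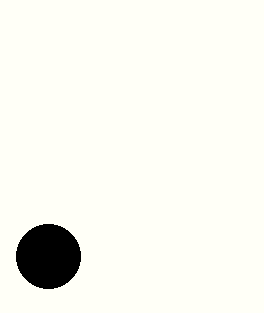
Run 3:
x = 48, y = 256, r = 32, c = 'black'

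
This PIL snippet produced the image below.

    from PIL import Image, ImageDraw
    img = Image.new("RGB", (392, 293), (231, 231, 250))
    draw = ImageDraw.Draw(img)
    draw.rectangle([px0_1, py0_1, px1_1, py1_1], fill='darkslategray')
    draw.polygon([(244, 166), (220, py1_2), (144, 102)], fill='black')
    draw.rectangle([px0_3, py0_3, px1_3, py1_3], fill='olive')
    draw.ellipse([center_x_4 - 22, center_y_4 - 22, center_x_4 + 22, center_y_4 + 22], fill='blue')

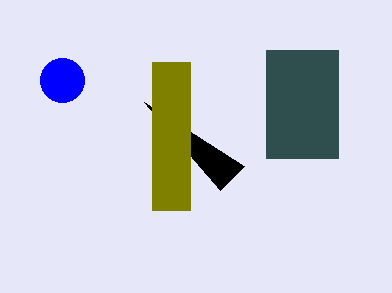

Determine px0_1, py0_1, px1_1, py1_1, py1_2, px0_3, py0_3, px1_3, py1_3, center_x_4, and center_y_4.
px0_1 = 266; py0_1 = 50; px1_1 = 338; py1_1 = 158; py1_2 = 190; px0_3 = 152; py0_3 = 62; px1_3 = 190; py1_3 = 210; center_x_4 = 62; center_y_4 = 80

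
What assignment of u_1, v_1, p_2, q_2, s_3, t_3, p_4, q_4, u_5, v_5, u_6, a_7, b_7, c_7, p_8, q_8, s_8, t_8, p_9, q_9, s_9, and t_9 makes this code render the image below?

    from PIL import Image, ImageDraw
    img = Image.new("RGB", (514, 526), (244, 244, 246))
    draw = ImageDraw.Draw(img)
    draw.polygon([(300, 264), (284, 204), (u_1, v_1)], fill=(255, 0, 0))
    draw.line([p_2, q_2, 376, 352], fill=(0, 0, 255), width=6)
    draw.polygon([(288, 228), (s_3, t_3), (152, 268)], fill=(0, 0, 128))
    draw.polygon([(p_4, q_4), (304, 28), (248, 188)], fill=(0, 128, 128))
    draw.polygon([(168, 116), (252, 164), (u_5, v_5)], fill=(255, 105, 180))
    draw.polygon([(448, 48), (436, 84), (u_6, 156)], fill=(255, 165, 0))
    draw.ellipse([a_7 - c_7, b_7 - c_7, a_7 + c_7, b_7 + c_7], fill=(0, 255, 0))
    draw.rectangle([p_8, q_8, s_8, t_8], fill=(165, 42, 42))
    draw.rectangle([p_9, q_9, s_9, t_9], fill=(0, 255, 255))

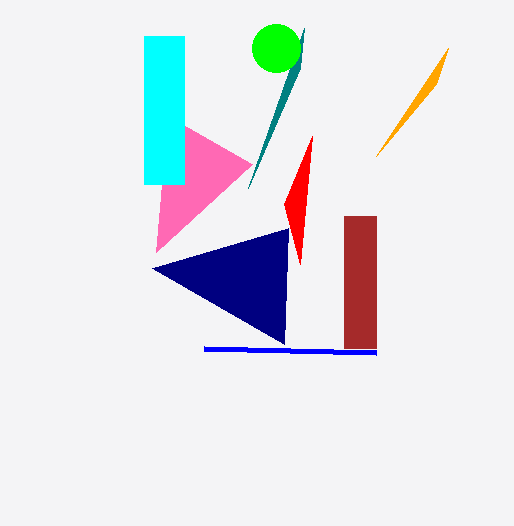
u_1 = 312, v_1 = 136, p_2 = 204, q_2 = 348, s_3 = 284, t_3 = 344, p_4 = 300, q_4 = 68, u_5 = 156, v_5 = 252, u_6 = 376, a_7 = 276, b_7 = 48, c_7 = 24, p_8 = 344, q_8 = 216, s_8 = 376, t_8 = 348, p_9 = 144, q_9 = 36, s_9 = 184, t_9 = 184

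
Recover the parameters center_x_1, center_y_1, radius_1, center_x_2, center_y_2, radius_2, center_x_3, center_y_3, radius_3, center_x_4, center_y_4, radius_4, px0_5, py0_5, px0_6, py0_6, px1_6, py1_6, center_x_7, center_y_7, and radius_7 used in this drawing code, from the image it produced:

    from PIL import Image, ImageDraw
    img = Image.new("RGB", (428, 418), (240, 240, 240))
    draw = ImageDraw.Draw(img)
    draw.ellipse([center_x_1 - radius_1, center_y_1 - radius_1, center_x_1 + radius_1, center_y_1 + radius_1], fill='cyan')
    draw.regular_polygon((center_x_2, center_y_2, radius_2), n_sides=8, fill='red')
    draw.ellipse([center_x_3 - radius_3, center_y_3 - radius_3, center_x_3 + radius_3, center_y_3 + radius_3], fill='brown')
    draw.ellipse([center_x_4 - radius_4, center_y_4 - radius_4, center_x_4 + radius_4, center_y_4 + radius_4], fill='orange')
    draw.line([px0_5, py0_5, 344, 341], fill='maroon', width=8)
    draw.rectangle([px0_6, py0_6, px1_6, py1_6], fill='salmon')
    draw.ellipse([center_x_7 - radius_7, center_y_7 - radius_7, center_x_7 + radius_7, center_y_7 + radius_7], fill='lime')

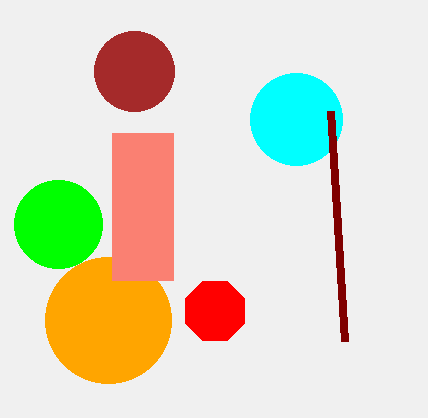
center_x_1 = 296, center_y_1 = 119, radius_1 = 46, center_x_2 = 215, center_y_2 = 311, radius_2 = 32, center_x_3 = 134, center_y_3 = 71, radius_3 = 40, center_x_4 = 108, center_y_4 = 320, radius_4 = 63, px0_5 = 330, py0_5 = 111, px0_6 = 112, py0_6 = 133, px1_6 = 173, py1_6 = 280, center_x_7 = 58, center_y_7 = 224, radius_7 = 44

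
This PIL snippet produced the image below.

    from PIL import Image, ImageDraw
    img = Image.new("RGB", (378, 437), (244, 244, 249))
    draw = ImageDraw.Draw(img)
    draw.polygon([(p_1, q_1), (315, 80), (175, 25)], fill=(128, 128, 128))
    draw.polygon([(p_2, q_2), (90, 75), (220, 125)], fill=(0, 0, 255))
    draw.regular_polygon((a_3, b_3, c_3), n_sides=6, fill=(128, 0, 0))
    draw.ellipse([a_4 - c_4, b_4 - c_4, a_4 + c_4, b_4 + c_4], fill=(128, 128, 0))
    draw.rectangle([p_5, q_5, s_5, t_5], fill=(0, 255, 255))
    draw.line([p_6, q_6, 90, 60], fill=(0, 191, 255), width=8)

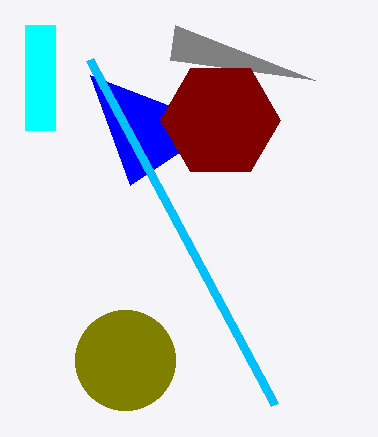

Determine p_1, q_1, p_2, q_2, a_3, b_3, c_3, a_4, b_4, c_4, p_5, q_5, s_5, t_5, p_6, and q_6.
p_1 = 170; q_1 = 60; p_2 = 130; q_2 = 185; a_3 = 220; b_3 = 120; c_3 = 60; a_4 = 125; b_4 = 360; c_4 = 50; p_5 = 25; q_5 = 25; s_5 = 55; t_5 = 130; p_6 = 275; q_6 = 405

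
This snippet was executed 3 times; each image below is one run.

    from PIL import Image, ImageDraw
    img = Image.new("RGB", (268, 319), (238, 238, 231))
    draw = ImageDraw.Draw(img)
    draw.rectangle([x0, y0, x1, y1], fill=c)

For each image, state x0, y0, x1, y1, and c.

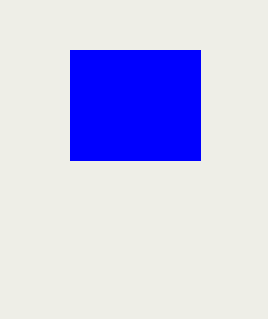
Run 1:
x0 = 70; y0 = 50; x1 = 200; y1 = 160; c = 'blue'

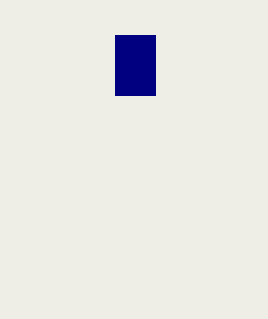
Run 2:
x0 = 115, y0 = 35, x1 = 155, y1 = 95, c = 'navy'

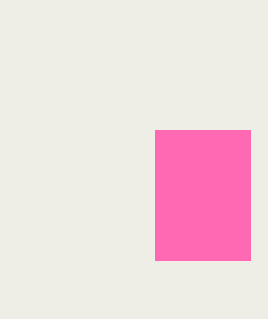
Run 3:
x0 = 155; y0 = 130; x1 = 250; y1 = 260; c = 'hotpink'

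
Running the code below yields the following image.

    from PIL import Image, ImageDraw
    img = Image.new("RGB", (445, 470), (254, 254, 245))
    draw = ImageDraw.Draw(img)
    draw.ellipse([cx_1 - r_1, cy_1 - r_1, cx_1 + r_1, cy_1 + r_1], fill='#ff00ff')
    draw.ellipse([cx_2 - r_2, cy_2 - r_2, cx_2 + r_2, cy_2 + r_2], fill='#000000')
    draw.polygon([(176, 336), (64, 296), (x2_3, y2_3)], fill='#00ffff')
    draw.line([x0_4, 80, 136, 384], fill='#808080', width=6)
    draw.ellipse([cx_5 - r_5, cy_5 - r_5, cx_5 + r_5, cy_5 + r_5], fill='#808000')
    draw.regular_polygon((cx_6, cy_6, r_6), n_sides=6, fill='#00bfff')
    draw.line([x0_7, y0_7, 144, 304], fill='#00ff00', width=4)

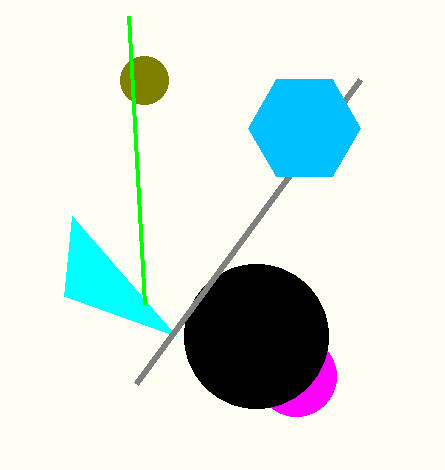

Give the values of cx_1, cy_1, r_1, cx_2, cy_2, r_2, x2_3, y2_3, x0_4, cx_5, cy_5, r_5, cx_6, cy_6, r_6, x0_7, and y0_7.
cx_1 = 296
cy_1 = 376
r_1 = 40
cx_2 = 256
cy_2 = 336
r_2 = 72
x2_3 = 72
y2_3 = 216
x0_4 = 360
cx_5 = 144
cy_5 = 80
r_5 = 24
cx_6 = 304
cy_6 = 128
r_6 = 56
x0_7 = 128
y0_7 = 16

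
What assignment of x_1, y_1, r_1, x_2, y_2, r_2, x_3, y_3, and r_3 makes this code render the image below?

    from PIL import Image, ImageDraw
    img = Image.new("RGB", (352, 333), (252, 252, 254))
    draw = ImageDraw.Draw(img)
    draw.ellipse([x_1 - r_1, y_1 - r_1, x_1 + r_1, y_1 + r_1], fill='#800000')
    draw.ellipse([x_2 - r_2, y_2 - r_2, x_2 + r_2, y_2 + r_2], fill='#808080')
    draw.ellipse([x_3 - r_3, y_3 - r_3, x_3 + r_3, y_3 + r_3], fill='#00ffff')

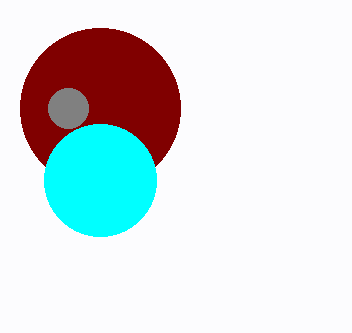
x_1 = 100; y_1 = 108; r_1 = 80; x_2 = 68; y_2 = 108; r_2 = 20; x_3 = 100; y_3 = 180; r_3 = 56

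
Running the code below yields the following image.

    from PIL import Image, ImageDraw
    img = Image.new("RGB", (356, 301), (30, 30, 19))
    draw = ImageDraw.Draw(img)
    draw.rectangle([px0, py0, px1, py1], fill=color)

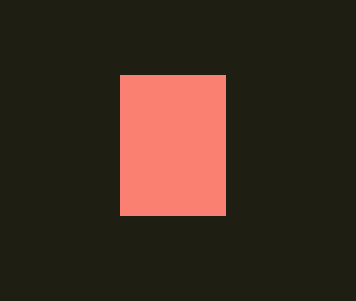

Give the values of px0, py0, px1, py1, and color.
px0 = 120, py0 = 75, px1 = 225, py1 = 215, color = 'salmon'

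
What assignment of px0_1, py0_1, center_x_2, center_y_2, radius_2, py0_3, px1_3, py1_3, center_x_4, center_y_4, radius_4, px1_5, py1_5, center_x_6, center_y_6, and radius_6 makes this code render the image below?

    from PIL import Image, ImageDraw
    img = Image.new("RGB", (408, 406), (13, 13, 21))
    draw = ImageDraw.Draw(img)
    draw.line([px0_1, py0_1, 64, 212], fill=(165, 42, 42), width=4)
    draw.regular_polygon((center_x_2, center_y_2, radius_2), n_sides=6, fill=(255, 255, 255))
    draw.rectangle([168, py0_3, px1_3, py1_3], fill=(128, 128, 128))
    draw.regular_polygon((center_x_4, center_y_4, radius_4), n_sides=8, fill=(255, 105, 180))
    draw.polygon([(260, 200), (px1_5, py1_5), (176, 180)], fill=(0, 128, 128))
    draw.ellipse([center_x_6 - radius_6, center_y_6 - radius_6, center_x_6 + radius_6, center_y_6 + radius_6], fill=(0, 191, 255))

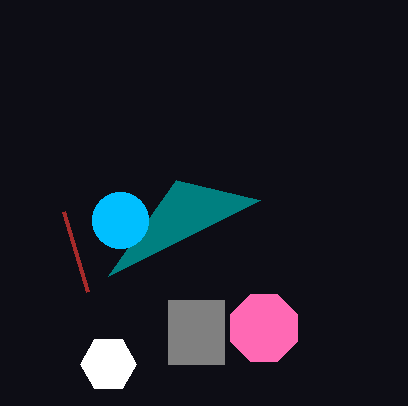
px0_1 = 88
py0_1 = 292
center_x_2 = 108
center_y_2 = 364
radius_2 = 28
py0_3 = 300
px1_3 = 224
py1_3 = 364
center_x_4 = 264
center_y_4 = 328
radius_4 = 36
px1_5 = 108
py1_5 = 276
center_x_6 = 120
center_y_6 = 220
radius_6 = 28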